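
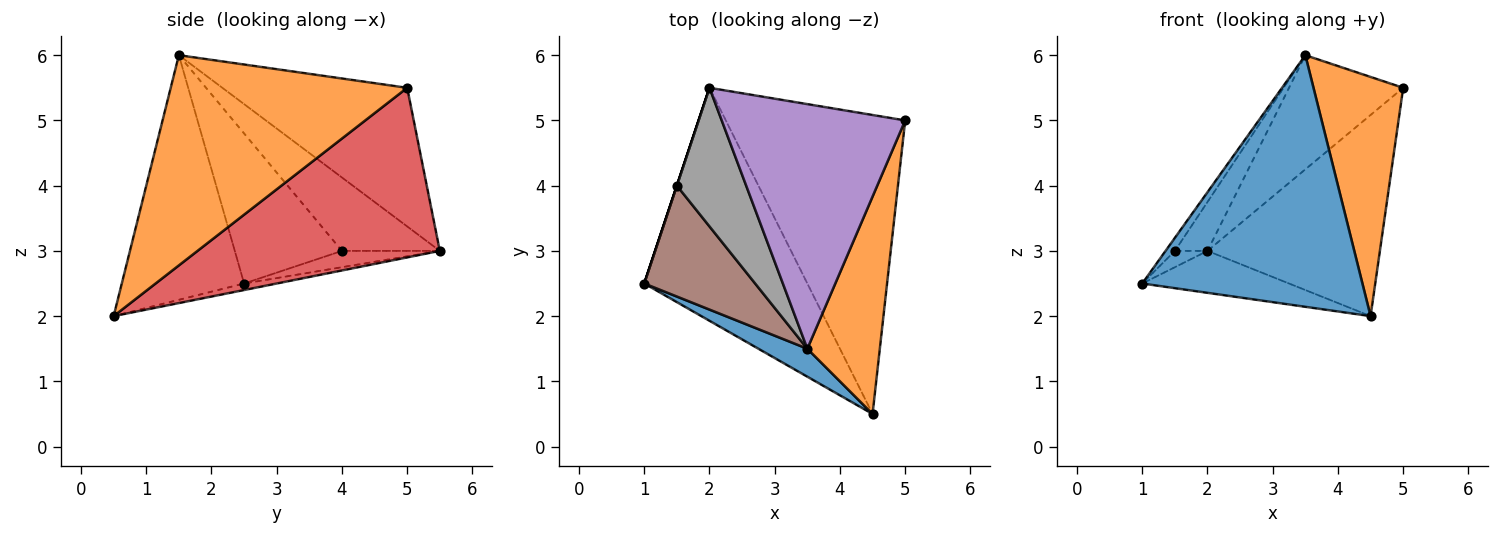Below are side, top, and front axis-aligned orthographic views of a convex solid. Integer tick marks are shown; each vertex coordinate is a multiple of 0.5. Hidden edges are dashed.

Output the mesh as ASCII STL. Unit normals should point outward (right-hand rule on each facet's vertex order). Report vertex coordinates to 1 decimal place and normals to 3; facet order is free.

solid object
 facet normal -0.483 -0.870 0.097
  outer loop
   vertex 3.5 1.5 6.0
   vertex 1.0 2.5 2.5
   vertex 4.5 0.5 2.0
  endloop
 endfacet
 facet normal 0.890 -0.338 0.307
  outer loop
   vertex 3.5 1.5 6.0
   vertex 4.5 0.5 2.0
   vertex 5.0 5.0 5.5
  endloop
 endfacet
 facet normal -0.039 0.177 -0.983
  outer loop
   vertex 2.0 5.5 3.0
   vertex 4.5 0.5 2.0
   vertex 1.0 2.5 2.5
  endloop
 endfacet
 facet normal 0.617 0.439 -0.653
  outer loop
   vertex 2.0 5.5 3.0
   vertex 5.0 5.0 5.5
   vertex 4.5 0.5 2.0
  endloop
 endfacet
 facet normal -0.565 0.349 0.748
  outer loop
   vertex 2.0 5.5 3.0
   vertex 3.5 1.5 6.0
   vertex 5.0 5.0 5.5
  endloop
 endfacet
 facet normal -0.802 0.070 0.593
  outer loop
   vertex 1.5 4.0 3.0
   vertex 1.0 2.5 2.5
   vertex 3.5 1.5 6.0
  endloop
 endfacet
 facet normal -0.949 0.316 0.000
  outer loop
   vertex 1.5 4.0 3.0
   vertex 2.0 5.5 3.0
   vertex 1.0 2.5 2.5
  endloop
 endfacet
 facet normal -0.707 0.236 0.667
  outer loop
   vertex 1.5 4.0 3.0
   vertex 3.5 1.5 6.0
   vertex 2.0 5.5 3.0
  endloop
 endfacet
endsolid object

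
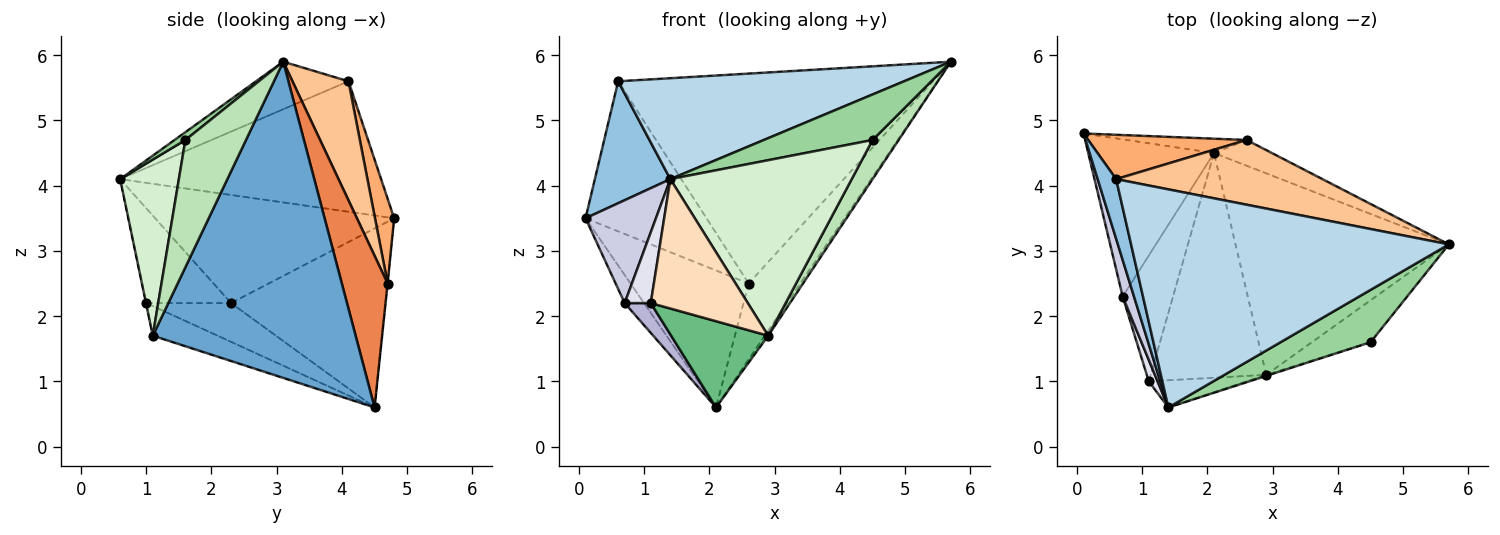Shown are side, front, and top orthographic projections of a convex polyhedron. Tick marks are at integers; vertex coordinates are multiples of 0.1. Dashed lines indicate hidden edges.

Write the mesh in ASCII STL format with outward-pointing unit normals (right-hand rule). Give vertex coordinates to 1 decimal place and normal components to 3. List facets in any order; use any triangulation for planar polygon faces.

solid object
 facet normal 0.829 0.014 -0.559
  outer loop
   vertex 2.9 1.1 1.7
   vertex 2.1 4.5 0.6
   vertex 5.7 3.1 5.9
  endloop
 endfacet
 facet normal -0.952 -0.275 0.135
  outer loop
   vertex 0.6 4.1 5.6
   vertex 0.1 4.8 3.5
   vertex 1.4 0.6 4.1
  endloop
 endfacet
 facet normal -0.134 -0.416 0.899
  outer loop
   vertex 0.6 4.1 5.6
   vertex 1.4 0.6 4.1
   vertex 5.7 3.1 5.9
  endloop
 endfacet
 facet normal -0.002 0.995 -0.104
  outer loop
   vertex 2.6 4.7 2.5
   vertex 2.1 4.5 0.6
   vertex 0.1 4.8 3.5
  endloop
 endfacet
 facet normal 0.644 0.725 -0.246
  outer loop
   vertex 2.6 4.7 2.5
   vertex 5.7 3.1 5.9
   vertex 2.1 4.5 0.6
  endloop
 endfacet
 facet normal 0.150 0.948 0.280
  outer loop
   vertex 2.6 4.7 2.5
   vertex 0.1 4.8 3.5
   vertex 0.6 4.1 5.6
  endloop
 endfacet
 facet normal 0.168 0.942 0.290
  outer loop
   vertex 2.6 4.7 2.5
   vertex 0.6 4.1 5.6
   vertex 5.7 3.1 5.9
  endloop
 endfacet
 facet normal -0.003 -0.979 -0.206
  outer loop
   vertex 1.1 1.0 2.2
   vertex 2.9 1.1 1.7
   vertex 1.4 0.6 4.1
  endloop
 endfacet
 facet normal -0.233 -0.349 -0.908
  outer loop
   vertex 1.1 1.0 2.2
   vertex 2.1 4.5 0.6
   vertex 2.9 1.1 1.7
  endloop
 endfacet
 facet normal 0.065 -0.655 0.753
  outer loop
   vertex 4.5 1.6 4.7
   vertex 5.7 3.1 5.9
   vertex 1.4 0.6 4.1
  endloop
 endfacet
 facet normal 0.846 -0.364 -0.390
  outer loop
   vertex 4.5 1.6 4.7
   vertex 2.9 1.1 1.7
   vertex 5.7 3.1 5.9
  endloop
 endfacet
 facet normal 0.308 -0.951 -0.006
  outer loop
   vertex 4.5 1.6 4.7
   vertex 1.4 0.6 4.1
   vertex 2.9 1.1 1.7
  endloop
 endfacet
 facet normal -0.814 0.102 -0.572
  outer loop
   vertex 0.7 2.3 2.2
   vertex 0.1 4.8 3.5
   vertex 2.1 4.5 0.6
  endloop
 endfacet
 facet normal -0.600 -0.185 -0.779
  outer loop
   vertex 0.7 2.3 2.2
   vertex 2.1 4.5 0.6
   vertex 1.1 1.0 2.2
  endloop
 endfacet
 facet normal -0.954 -0.281 0.100
  outer loop
   vertex 0.7 2.3 2.2
   vertex 1.4 0.6 4.1
   vertex 0.1 4.8 3.5
  endloop
 endfacet
 facet normal -0.952 -0.293 0.089
  outer loop
   vertex 0.7 2.3 2.2
   vertex 1.1 1.0 2.2
   vertex 1.4 0.6 4.1
  endloop
 endfacet
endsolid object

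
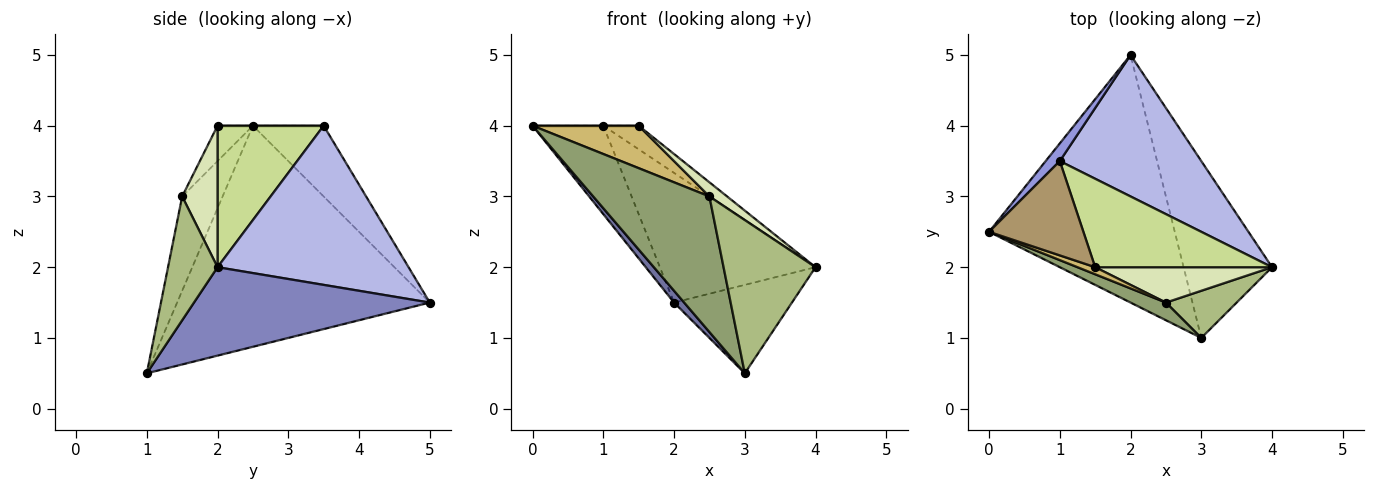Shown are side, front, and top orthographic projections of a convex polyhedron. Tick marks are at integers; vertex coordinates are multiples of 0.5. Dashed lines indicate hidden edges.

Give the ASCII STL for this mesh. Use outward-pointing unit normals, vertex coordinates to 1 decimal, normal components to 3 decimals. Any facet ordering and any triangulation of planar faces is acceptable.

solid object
 facet normal -0.765 -0.031 -0.643
  outer loop
   vertex 3.0 1.0 0.5
   vertex 0.0 2.5 4.0
   vertex 2.0 5.0 1.5
  endloop
 endfacet
 facet normal 0.667 0.333 -0.667
  outer loop
   vertex 3.0 1.0 0.5
   vertex 2.0 5.0 1.5
   vertex 4.0 2.0 2.0
  endloop
 endfacet
 facet normal -0.700 0.700 0.140
  outer loop
   vertex 1.0 3.5 4.0
   vertex 2.0 5.0 1.5
   vertex 0.0 2.5 4.0
  endloop
 endfacet
 facet normal 0.638 0.520 0.567
  outer loop
   vertex 1.0 3.5 4.0
   vertex 4.0 2.0 2.0
   vertex 2.0 5.0 1.5
  endloop
 endfacet
 facet normal -0.326 -0.937 0.122
  outer loop
   vertex 2.5 1.5 3.0
   vertex 0.0 2.5 4.0
   vertex 3.0 1.0 0.5
  endloop
 endfacet
 facet normal 0.458 -0.850 0.261
  outer loop
   vertex 2.5 1.5 3.0
   vertex 3.0 1.0 0.5
   vertex 4.0 2.0 2.0
  endloop
 endfacet
 facet normal 0.612 0.204 0.764
  outer loop
   vertex 1.5 2.0 4.0
   vertex 4.0 2.0 2.0
   vertex 1.0 3.5 4.0
  endloop
 endfacet
 facet normal 0.596 -0.298 0.745
  outer loop
   vertex 1.5 2.0 4.0
   vertex 2.5 1.5 3.0
   vertex 4.0 2.0 2.0
  endloop
 endfacet
 facet normal 0.000 0.000 1.000
  outer loop
   vertex 1.5 2.0 4.0
   vertex 1.0 3.5 4.0
   vertex 0.0 2.5 4.0
  endloop
 endfacet
 facet normal -0.312 -0.937 0.156
  outer loop
   vertex 1.5 2.0 4.0
   vertex 0.0 2.5 4.0
   vertex 2.5 1.5 3.0
  endloop
 endfacet
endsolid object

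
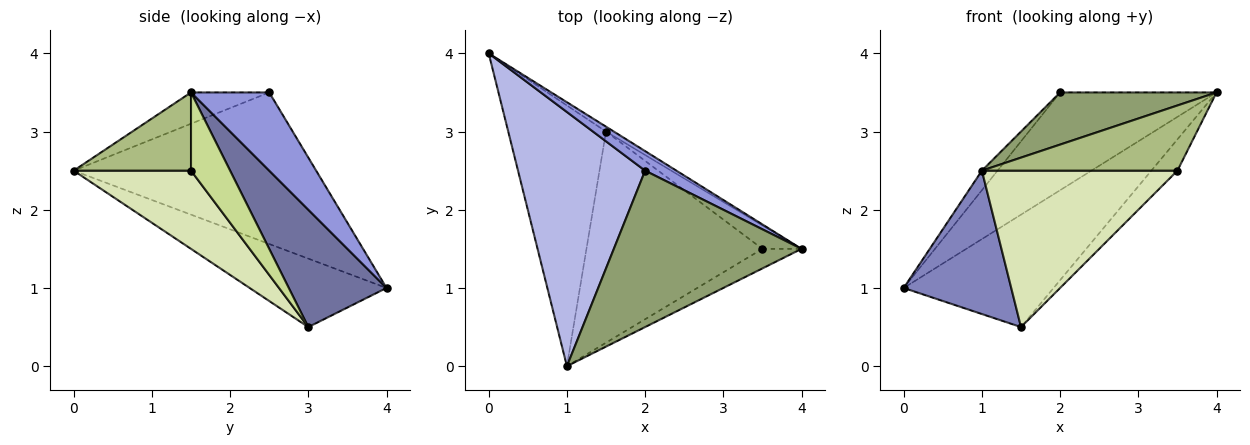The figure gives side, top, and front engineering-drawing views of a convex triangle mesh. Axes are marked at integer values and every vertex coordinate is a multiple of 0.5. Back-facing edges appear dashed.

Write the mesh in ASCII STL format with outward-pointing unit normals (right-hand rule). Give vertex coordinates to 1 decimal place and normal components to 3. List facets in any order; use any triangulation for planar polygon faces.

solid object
 facet normal 0.546 0.837 -0.036
  outer loop
   vertex 1.5 3.0 0.5
   vertex 0.0 4.0 1.0
   vertex 4.0 1.5 3.5
  endloop
 endfacet
 facet normal -0.523 -0.411 -0.747
  outer loop
   vertex 1.5 3.0 0.5
   vertex 1.0 0.0 2.5
   vertex 0.0 4.0 1.0
  endloop
 endfacet
 facet normal 0.440 0.880 0.176
  outer loop
   vertex 2.0 2.5 3.5
   vertex 4.0 1.5 3.5
   vertex 0.0 4.0 1.0
  endloop
 endfacet
 facet normal -0.765 0.049 0.642
  outer loop
   vertex 2.0 2.5 3.5
   vertex 0.0 4.0 1.0
   vertex 1.0 0.0 2.5
  endloop
 endfacet
 facet normal -0.156 -0.312 0.937
  outer loop
   vertex 2.0 2.5 3.5
   vertex 1.0 0.0 2.5
   vertex 4.0 1.5 3.5
  endloop
 endfacet
 facet normal 0.498 -0.830 -0.249
  outer loop
   vertex 3.5 1.5 2.5
   vertex 4.0 1.5 3.5
   vertex 1.0 0.0 2.5
  endloop
 endfacet
 facet normal 0.768 0.512 -0.384
  outer loop
   vertex 3.5 1.5 2.5
   vertex 1.5 3.0 0.5
   vertex 4.0 1.5 3.5
  endloop
 endfacet
 facet normal 0.336 -0.561 -0.757
  outer loop
   vertex 3.5 1.5 2.5
   vertex 1.0 0.0 2.5
   vertex 1.5 3.0 0.5
  endloop
 endfacet
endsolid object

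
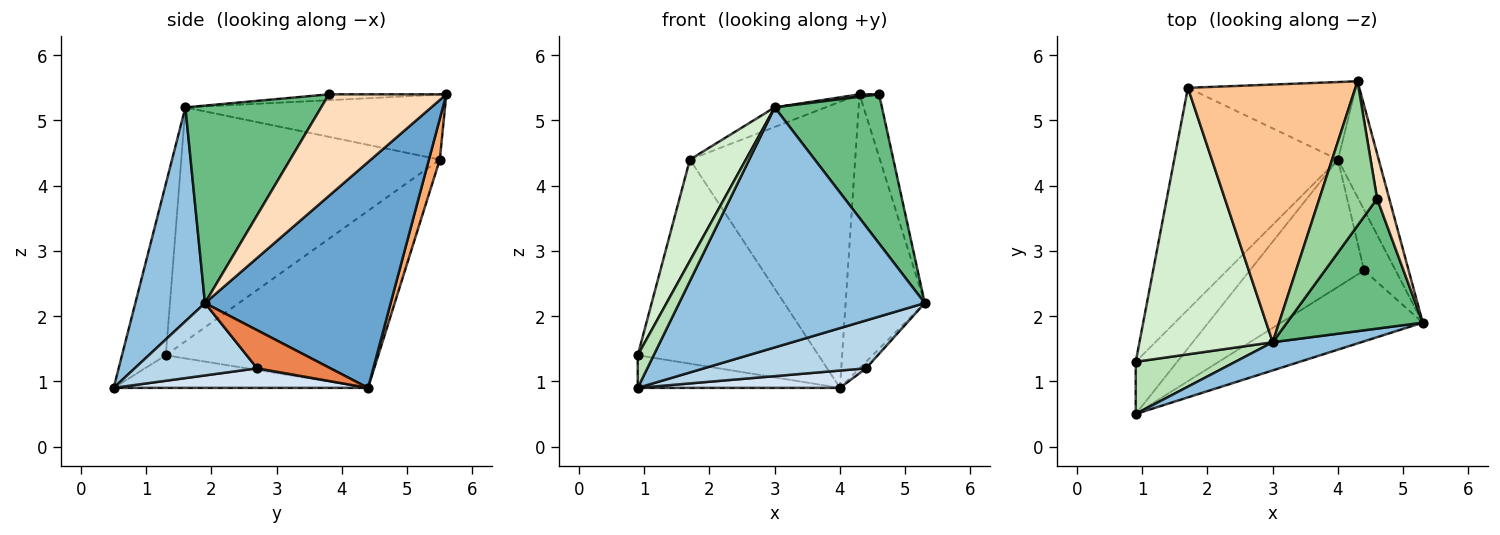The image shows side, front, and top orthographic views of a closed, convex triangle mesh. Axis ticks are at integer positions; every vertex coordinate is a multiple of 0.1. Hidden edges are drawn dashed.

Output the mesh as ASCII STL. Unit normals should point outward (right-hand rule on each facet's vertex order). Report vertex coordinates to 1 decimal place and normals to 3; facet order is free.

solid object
 facet normal 0.908 0.387 -0.164
  outer loop
   vertex 4.0 4.4 0.9
   vertex 4.3 5.6 5.4
   vertex 5.3 1.9 2.2
  endloop
 endfacet
 facet normal 0.271 -0.956 0.112
  outer loop
   vertex 3.0 1.6 5.2
   vertex 0.9 0.5 0.9
   vertex 5.3 1.9 2.2
  endloop
 endfacet
 facet normal 0.390 -0.516 -0.763
  outer loop
   vertex 4.4 2.7 1.2
   vertex 5.3 1.9 2.2
   vertex 0.9 0.5 0.9
  endloop
 endfacet
 facet normal 0.167 -0.133 -0.977
  outer loop
   vertex 4.4 2.7 1.2
   vertex 0.9 0.5 0.9
   vertex 4.0 4.4 0.9
  endloop
 endfacet
 facet normal 0.768 0.068 -0.637
  outer loop
   vertex 4.4 2.7 1.2
   vertex 4.0 4.4 0.9
   vertex 5.3 1.9 2.2
  endloop
 endfacet
 facet normal 0.063 0.963 -0.261
  outer loop
   vertex 1.7 5.5 4.4
   vertex 4.3 5.6 5.4
   vertex 4.0 4.4 0.9
  endloop
 endfacet
 facet normal -0.360 0.071 0.930
  outer loop
   vertex 1.7 5.5 4.4
   vertex 3.0 1.6 5.2
   vertex 4.3 5.6 5.4
  endloop
 endfacet
 facet normal 0.980 0.163 0.117
  outer loop
   vertex 4.6 3.8 5.4
   vertex 5.3 1.9 2.2
   vertex 4.3 5.6 5.4
  endloop
 endfacet
 facet normal 0.691 -0.545 0.475
  outer loop
   vertex 4.6 3.8 5.4
   vertex 3.0 1.6 5.2
   vertex 5.3 1.9 2.2
  endloop
 endfacet
 facet normal -0.101 -0.017 0.995
  outer loop
   vertex 4.6 3.8 5.4
   vertex 4.3 5.6 5.4
   vertex 3.0 1.6 5.2
  endloop
 endfacet
 facet normal -0.825 -0.300 0.479
  outer loop
   vertex 0.9 1.3 1.4
   vertex 0.9 0.5 0.9
   vertex 3.0 1.6 5.2
  endloop
 endfacet
 facet normal -0.854 -0.185 0.486
  outer loop
   vertex 0.9 1.3 1.4
   vertex 3.0 1.6 5.2
   vertex 1.7 5.5 4.4
  endloop
 endfacet
 facet normal -0.555 0.441 -0.706
  outer loop
   vertex 0.9 1.3 1.4
   vertex 4.0 4.4 0.9
   vertex 0.9 0.5 0.9
  endloop
 endfacet
 facet normal -0.623 0.530 -0.576
  outer loop
   vertex 0.9 1.3 1.4
   vertex 1.7 5.5 4.4
   vertex 4.0 4.4 0.9
  endloop
 endfacet
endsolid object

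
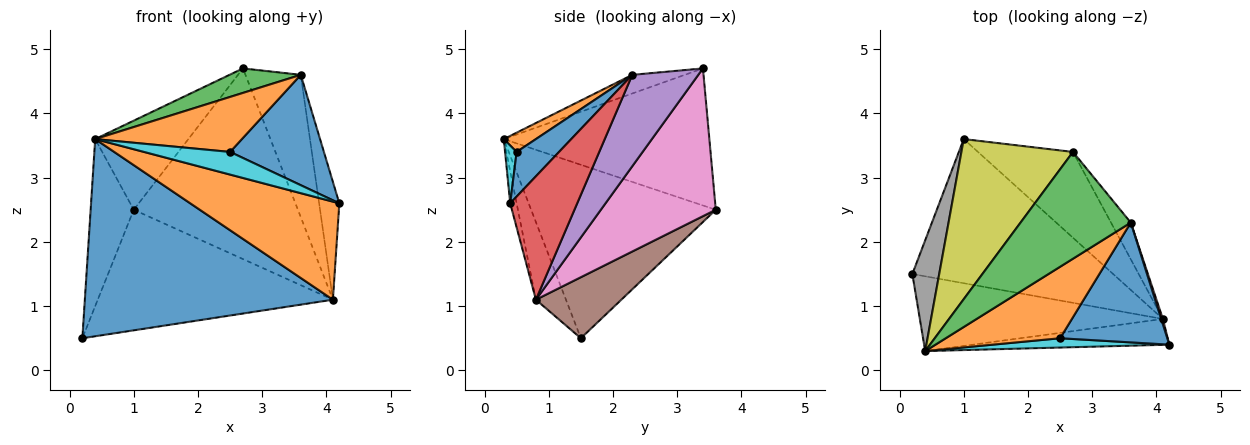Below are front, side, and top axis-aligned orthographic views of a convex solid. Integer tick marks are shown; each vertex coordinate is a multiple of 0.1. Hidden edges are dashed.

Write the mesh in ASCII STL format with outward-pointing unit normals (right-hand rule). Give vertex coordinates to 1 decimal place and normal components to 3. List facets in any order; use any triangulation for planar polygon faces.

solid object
 facet normal -0.113 -0.929 -0.352
  outer loop
   vertex 4.1 0.8 1.1
   vertex 0.4 0.3 3.6
   vertex 0.2 1.5 0.5
  endloop
 endfacet
 facet normal -0.042 -0.966 -0.255
  outer loop
   vertex 4.1 0.8 1.1
   vertex 4.2 0.4 2.6
   vertex 0.4 0.3 3.6
  endloop
 endfacet
 facet normal -0.163 -0.221 0.962
  outer loop
   vertex 3.6 2.3 4.6
   vertex 2.7 3.4 4.7
   vertex 0.4 0.3 3.6
  endloop
 endfacet
 facet normal 0.957 0.289 0.013
  outer loop
   vertex 3.6 2.3 4.6
   vertex 4.2 0.4 2.6
   vertex 4.1 0.8 1.1
  endloop
 endfacet
 facet normal 0.756 0.634 -0.164
  outer loop
   vertex 3.6 2.3 4.6
   vertex 4.1 0.8 1.1
   vertex 2.7 3.4 4.7
  endloop
 endfacet
 facet normal 0.227 0.625 -0.747
  outer loop
   vertex 1.0 3.6 2.5
   vertex 4.1 0.8 1.1
   vertex 0.2 1.5 0.5
  endloop
 endfacet
 facet normal 0.538 0.769 -0.346
  outer loop
   vertex 1.0 3.6 2.5
   vertex 2.7 3.4 4.7
   vertex 4.1 0.8 1.1
  endloop
 endfacet
 facet normal -0.963 0.225 0.149
  outer loop
   vertex 1.0 3.6 2.5
   vertex 0.2 1.5 0.5
   vertex 0.4 0.3 3.6
  endloop
 endfacet
 facet normal -0.732 0.332 0.596
  outer loop
   vertex 1.0 3.6 2.5
   vertex 0.4 0.3 3.6
   vertex 2.7 3.4 4.7
  endloop
 endfacet
 facet normal 0.123 -0.918 0.377
  outer loop
   vertex 2.5 0.5 3.4
   vertex 0.4 0.3 3.6
   vertex 4.2 0.4 2.6
  endloop
 endfacet
 facet normal 0.293 -0.648 0.703
  outer loop
   vertex 2.5 0.5 3.4
   vertex 4.2 0.4 2.6
   vertex 3.6 2.3 4.6
  endloop
 endfacet
 facet normal 0.132 -0.605 0.785
  outer loop
   vertex 2.5 0.5 3.4
   vertex 3.6 2.3 4.6
   vertex 0.4 0.3 3.6
  endloop
 endfacet
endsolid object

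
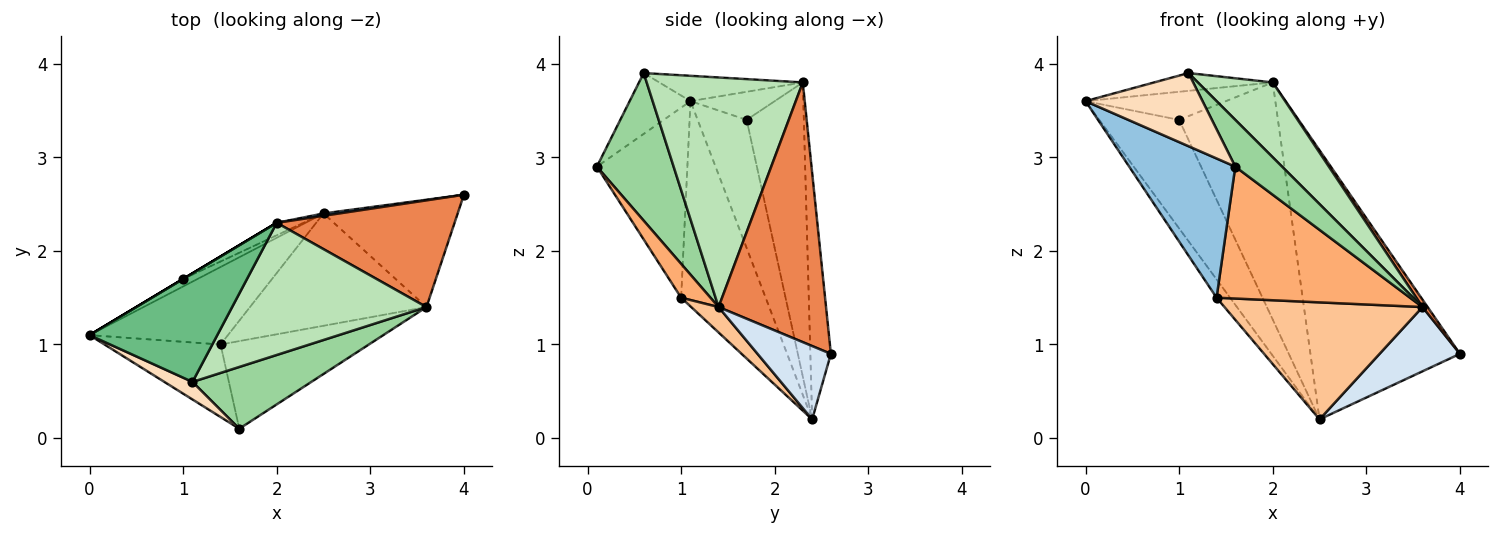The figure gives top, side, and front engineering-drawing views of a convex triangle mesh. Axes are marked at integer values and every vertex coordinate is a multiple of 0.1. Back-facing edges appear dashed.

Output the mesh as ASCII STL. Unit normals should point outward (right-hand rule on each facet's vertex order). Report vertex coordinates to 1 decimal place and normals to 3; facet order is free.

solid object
 facet normal -0.136 0.991 0.009
  outer loop
   vertex 2.0 2.3 3.8
   vertex 4.0 2.6 0.9
   vertex 2.5 2.4 0.2
  endloop
 endfacet
 facet normal -0.603 -0.707 -0.369
  outer loop
   vertex 1.4 1.0 1.5
   vertex 1.6 0.1 2.9
   vertex 0.0 1.1 3.6
  endloop
 endfacet
 facet normal -0.822 0.131 -0.554
  outer loop
   vertex 1.4 1.0 1.5
   vertex 0.0 1.1 3.6
   vertex 2.5 2.4 0.2
  endloop
 endfacet
 facet normal 0.425 -0.465 -0.777
  outer loop
   vertex 3.6 1.4 1.4
   vertex 2.5 2.4 0.2
   vertex 4.0 2.6 0.9
  endloop
 endfacet
 facet normal 0.824 -0.040 0.565
  outer loop
   vertex 3.6 1.4 1.4
   vertex 4.0 2.6 0.9
   vertex 2.0 2.3 3.8
  endloop
 endfacet
 facet normal 0.125 -0.826 -0.549
  outer loop
   vertex 3.6 1.4 1.4
   vertex 1.6 0.1 2.9
   vertex 1.4 1.0 1.5
  endloop
 endfacet
 facet normal 0.099 -0.718 -0.689
  outer loop
   vertex 3.6 1.4 1.4
   vertex 1.4 1.0 1.5
   vertex 2.5 2.4 0.2
  endloop
 endfacet
 facet normal -0.451 -0.868 0.208
  outer loop
   vertex 1.1 0.6 3.9
   vertex 0.0 1.1 3.6
   vertex 1.6 0.1 2.9
  endloop
 endfacet
 facet normal -0.192 0.159 0.968
  outer loop
   vertex 1.1 0.6 3.9
   vertex 2.0 2.3 3.8
   vertex 0.0 1.1 3.6
  endloop
 endfacet
 facet normal 0.704 -0.429 0.566
  outer loop
   vertex 1.1 0.6 3.9
   vertex 1.6 0.1 2.9
   vertex 3.6 1.4 1.4
  endloop
 endfacet
 facet normal 0.717 -0.344 0.607
  outer loop
   vertex 1.1 0.6 3.9
   vertex 3.6 1.4 1.4
   vertex 2.0 2.3 3.8
  endloop
 endfacet
 facet normal -0.522 0.851 -0.059
  outer loop
   vertex 1.0 1.7 3.4
   vertex 2.5 2.4 0.2
   vertex 0.0 1.1 3.6
  endloop
 endfacet
 facet normal -0.514 0.857 0.000
  outer loop
   vertex 1.0 1.7 3.4
   vertex 0.0 1.1 3.6
   vertex 2.0 2.3 3.8
  endloop
 endfacet
 facet normal -0.501 0.865 -0.046
  outer loop
   vertex 1.0 1.7 3.4
   vertex 2.0 2.3 3.8
   vertex 2.5 2.4 0.2
  endloop
 endfacet
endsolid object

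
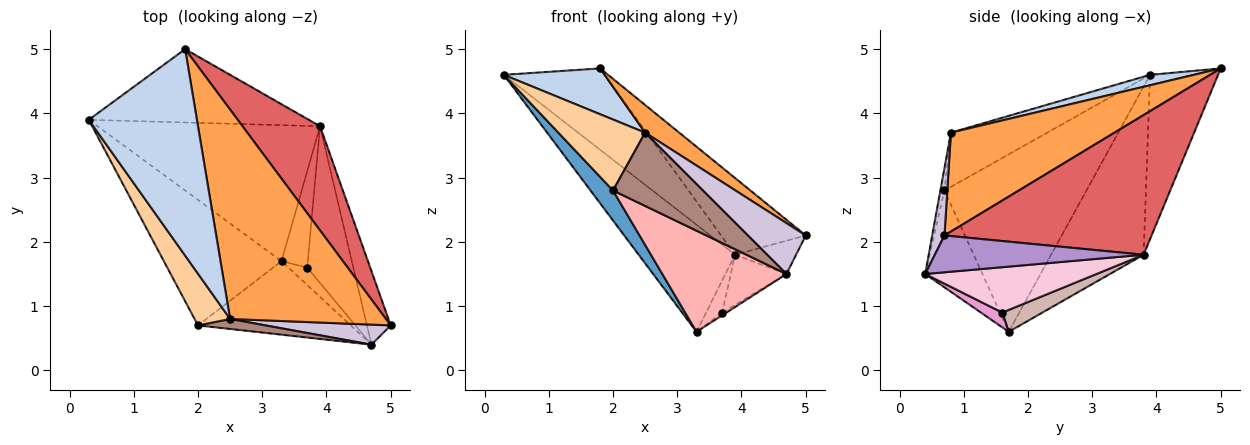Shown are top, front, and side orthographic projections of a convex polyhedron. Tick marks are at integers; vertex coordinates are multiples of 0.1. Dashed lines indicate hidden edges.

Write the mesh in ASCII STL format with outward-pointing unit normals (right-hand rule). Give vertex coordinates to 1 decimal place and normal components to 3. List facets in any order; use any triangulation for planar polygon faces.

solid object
 facet normal -0.826 -0.131 -0.548
  outer loop
   vertex 2.0 0.7 2.8
   vertex 0.3 3.9 4.6
   vertex 3.3 1.7 0.6
  endloop
 endfacet
 facet normal 0.093 -0.216 0.972
  outer loop
   vertex 2.5 0.8 3.7
   vertex 1.8 5.0 4.7
   vertex 0.3 3.9 4.6
  endloop
 endfacet
 facet normal 0.533 -0.111 0.839
  outer loop
   vertex 2.5 0.8 3.7
   vertex 5.0 0.7 2.1
   vertex 1.8 5.0 4.7
  endloop
 endfacet
 facet normal -0.668 -0.601 0.438
  outer loop
   vertex 2.5 0.8 3.7
   vertex 0.3 3.9 4.6
   vertex 2.0 0.7 2.8
  endloop
 endfacet
 facet normal -0.447 0.664 -0.599
  outer loop
   vertex 3.9 3.8 1.8
   vertex 0.3 3.9 4.6
   vertex 1.8 5.0 4.7
  endloop
 endfacet
 facet normal -0.511 0.532 -0.676
  outer loop
   vertex 3.9 3.8 1.8
   vertex 3.3 1.7 0.6
   vertex 0.3 3.9 4.6
  endloop
 endfacet
 facet normal 0.823 0.336 0.457
  outer loop
   vertex 3.9 3.8 1.8
   vertex 1.8 5.0 4.7
   vertex 5.0 0.7 2.1
  endloop
 endfacet
 facet normal -0.349 -0.758 -0.551
  outer loop
   vertex 4.7 0.4 1.5
   vertex 2.0 0.7 2.8
   vertex 3.3 1.7 0.6
  endloop
 endfacet
 facet normal 0.816 0.238 -0.527
  outer loop
   vertex 4.7 0.4 1.5
   vertex 3.9 3.8 1.8
   vertex 5.0 0.7 2.1
  endloop
 endfacet
 facet normal 0.194 -0.913 0.360
  outer loop
   vertex 4.7 0.4 1.5
   vertex 5.0 0.7 2.1
   vertex 2.5 0.8 3.7
  endloop
 endfacet
 facet normal -0.045 -0.990 0.135
  outer loop
   vertex 4.7 0.4 1.5
   vertex 2.5 0.8 3.7
   vertex 2.0 0.7 2.8
  endloop
 endfacet
 facet normal 0.620 0.248 -0.744
  outer loop
   vertex 3.7 1.6 0.9
   vertex 3.3 1.7 0.6
   vertex 3.9 3.8 1.8
  endloop
 endfacet
 facet normal 0.615 0.123 -0.779
  outer loop
   vertex 3.7 1.6 0.9
   vertex 4.7 0.4 1.5
   vertex 3.3 1.7 0.6
  endloop
 endfacet
 facet normal 0.684 0.222 -0.695
  outer loop
   vertex 3.7 1.6 0.9
   vertex 3.9 3.8 1.8
   vertex 4.7 0.4 1.5
  endloop
 endfacet
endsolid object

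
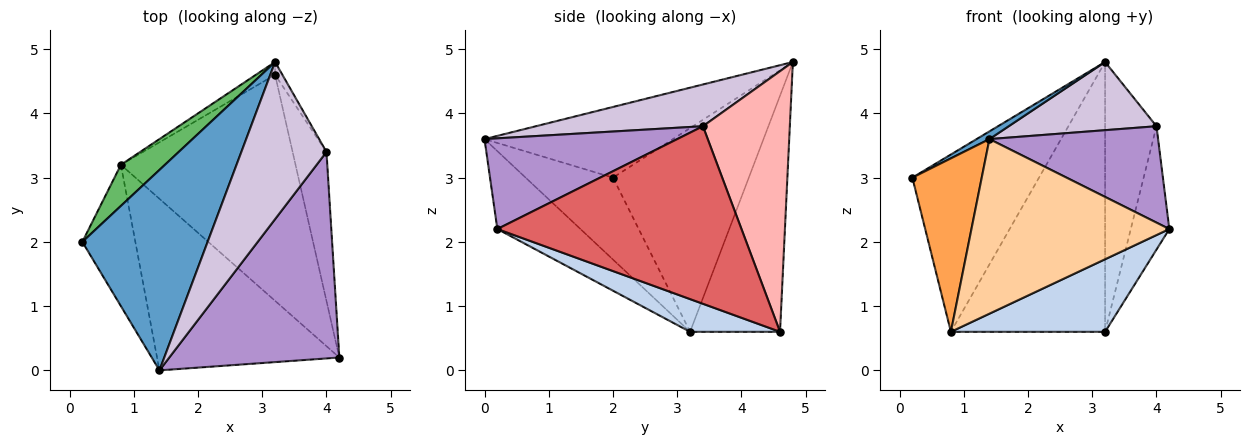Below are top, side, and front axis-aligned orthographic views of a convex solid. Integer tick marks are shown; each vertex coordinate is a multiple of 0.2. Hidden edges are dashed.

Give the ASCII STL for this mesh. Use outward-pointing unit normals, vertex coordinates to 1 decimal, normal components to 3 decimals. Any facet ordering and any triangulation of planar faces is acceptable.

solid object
 facet normal -0.491 -0.033 0.870
  outer loop
   vertex 1.4 0.0 3.6
   vertex 3.2 4.8 4.8
   vertex 0.2 2.0 3.0
  endloop
 endfacet
 facet normal 0.176 -0.301 -0.937
  outer loop
   vertex 0.8 3.2 0.6
   vertex 3.2 4.6 0.6
   vertex 4.2 0.2 2.2
  endloop
 endfacet
 facet normal -0.699 -0.555 -0.452
  outer loop
   vertex 0.8 3.2 0.6
   vertex 1.4 0.0 3.6
   vertex 0.2 2.0 3.0
  endloop
 endfacet
 facet normal -0.287 -0.683 -0.671
  outer loop
   vertex 0.8 3.2 0.6
   vertex 4.2 0.2 2.2
   vertex 1.4 0.0 3.6
  endloop
 endfacet
 facet normal -0.722 0.674 0.156
  outer loop
   vertex 0.8 3.2 0.6
   vertex 0.2 2.0 3.0
   vertex 3.2 4.8 4.8
  endloop
 endfacet
 facet normal -0.503 0.863 -0.041
  outer loop
   vertex 0.8 3.2 0.6
   vertex 3.2 4.8 4.8
   vertex 3.2 4.6 0.6
  endloop
 endfacet
 facet normal 0.971 0.153 -0.185
  outer loop
   vertex 4.0 3.4 3.8
   vertex 4.2 0.2 2.2
   vertex 3.2 4.6 0.6
  endloop
 endfacet
 facet normal 0.860 0.509 -0.024
  outer loop
   vertex 4.0 3.4 3.8
   vertex 3.2 4.6 0.6
   vertex 3.2 4.8 4.8
  endloop
 endfacet
 facet normal 0.435 -0.381 0.816
  outer loop
   vertex 4.0 3.4 3.8
   vertex 1.4 0.0 3.6
   vertex 4.2 0.2 2.2
  endloop
 endfacet
 facet normal 0.410 -0.363 0.837
  outer loop
   vertex 4.0 3.4 3.8
   vertex 3.2 4.8 4.8
   vertex 1.4 0.0 3.6
  endloop
 endfacet
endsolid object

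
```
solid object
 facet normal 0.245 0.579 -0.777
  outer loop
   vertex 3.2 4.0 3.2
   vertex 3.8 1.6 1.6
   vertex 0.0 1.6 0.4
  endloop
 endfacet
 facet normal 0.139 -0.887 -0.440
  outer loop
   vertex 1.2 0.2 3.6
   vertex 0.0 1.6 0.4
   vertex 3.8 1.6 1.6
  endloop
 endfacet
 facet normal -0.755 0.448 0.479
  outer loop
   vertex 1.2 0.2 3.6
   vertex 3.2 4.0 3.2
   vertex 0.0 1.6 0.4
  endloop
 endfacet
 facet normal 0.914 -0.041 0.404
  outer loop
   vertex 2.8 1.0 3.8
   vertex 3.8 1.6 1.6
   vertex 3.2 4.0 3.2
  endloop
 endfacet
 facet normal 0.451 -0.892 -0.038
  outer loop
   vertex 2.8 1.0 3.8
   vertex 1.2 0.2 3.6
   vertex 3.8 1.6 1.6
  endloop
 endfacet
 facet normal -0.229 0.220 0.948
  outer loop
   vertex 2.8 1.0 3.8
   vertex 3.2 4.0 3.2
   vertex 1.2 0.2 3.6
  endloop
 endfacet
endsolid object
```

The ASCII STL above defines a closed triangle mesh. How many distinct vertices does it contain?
5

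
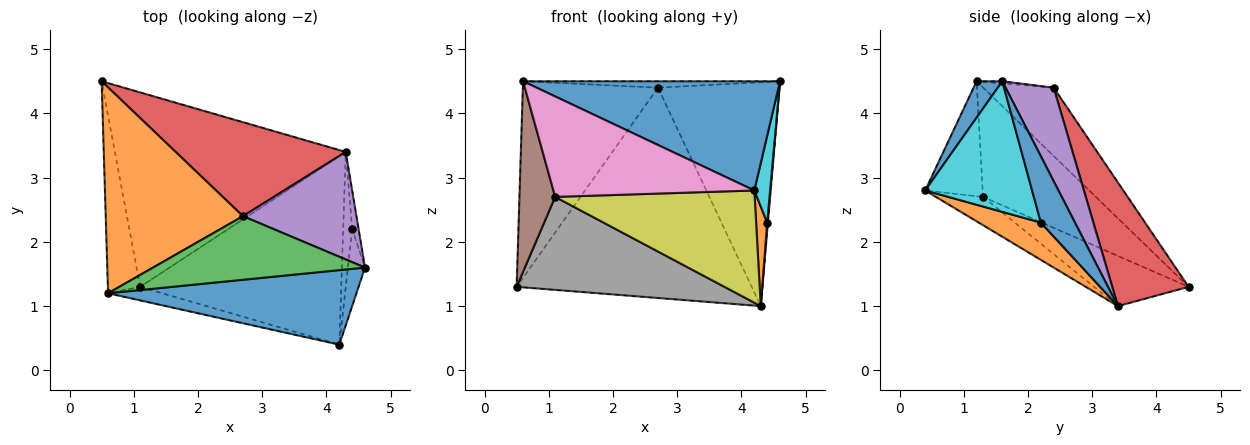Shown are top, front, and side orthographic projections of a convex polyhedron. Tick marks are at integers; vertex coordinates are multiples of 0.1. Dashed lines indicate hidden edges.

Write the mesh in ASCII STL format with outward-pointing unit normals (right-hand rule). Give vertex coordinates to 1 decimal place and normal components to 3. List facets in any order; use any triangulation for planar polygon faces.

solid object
 facet normal 0.082 -0.823 0.562
  outer loop
   vertex 4.2 0.4 2.8
   vertex 4.6 1.6 4.5
   vertex 0.6 1.2 4.5
  endloop
 endfacet
 facet normal -0.339 0.650 0.681
  outer loop
   vertex 2.7 2.4 4.4
   vertex 0.5 4.5 1.3
   vertex 0.6 1.2 4.5
  endloop
 endfacet
 facet normal -0.010 0.100 0.995
  outer loop
   vertex 2.7 2.4 4.4
   vertex 0.6 1.2 4.5
   vertex 4.6 1.6 4.5
  endloop
 endfacet
 facet normal 0.284 0.875 0.391
  outer loop
   vertex 2.7 2.4 4.4
   vertex 4.3 3.4 1.0
   vertex 0.5 4.5 1.3
  endloop
 endfacet
 facet normal 0.336 0.849 0.408
  outer loop
   vertex 2.7 2.4 4.4
   vertex 4.6 1.6 4.5
   vertex 4.3 3.4 1.0
  endloop
 endfacet
 facet normal -0.918 -0.291 -0.271
  outer loop
   vertex 1.1 1.3 2.7
   vertex 0.6 1.2 4.5
   vertex 0.5 4.5 1.3
  endloop
 endfacet
 facet normal -0.273 -0.953 -0.129
  outer loop
   vertex 1.1 1.3 2.7
   vertex 4.2 0.4 2.8
   vertex 0.6 1.2 4.5
  endloop
 endfacet
 facet normal -0.192 -0.423 -0.885
  outer loop
   vertex 1.1 1.3 2.7
   vertex 0.5 4.5 1.3
   vertex 4.3 3.4 1.0
  endloop
 endfacet
 facet normal -0.120 -0.508 -0.853
  outer loop
   vertex 1.1 1.3 2.7
   vertex 4.3 3.4 1.0
   vertex 4.2 0.4 2.8
  endloop
 endfacet
 facet normal 0.981 -0.145 -0.129
  outer loop
   vertex 4.4 2.2 2.3
   vertex 4.6 1.6 4.5
   vertex 4.2 0.4 2.8
  endloop
 endfacet
 facet normal 0.995 -0.021 -0.096
  outer loop
   vertex 4.4 2.2 2.3
   vertex 4.3 3.4 1.0
   vertex 4.6 1.6 4.5
  endloop
 endfacet
 facet normal 0.958 -0.171 -0.231
  outer loop
   vertex 4.4 2.2 2.3
   vertex 4.2 0.4 2.8
   vertex 4.3 3.4 1.0
  endloop
 endfacet
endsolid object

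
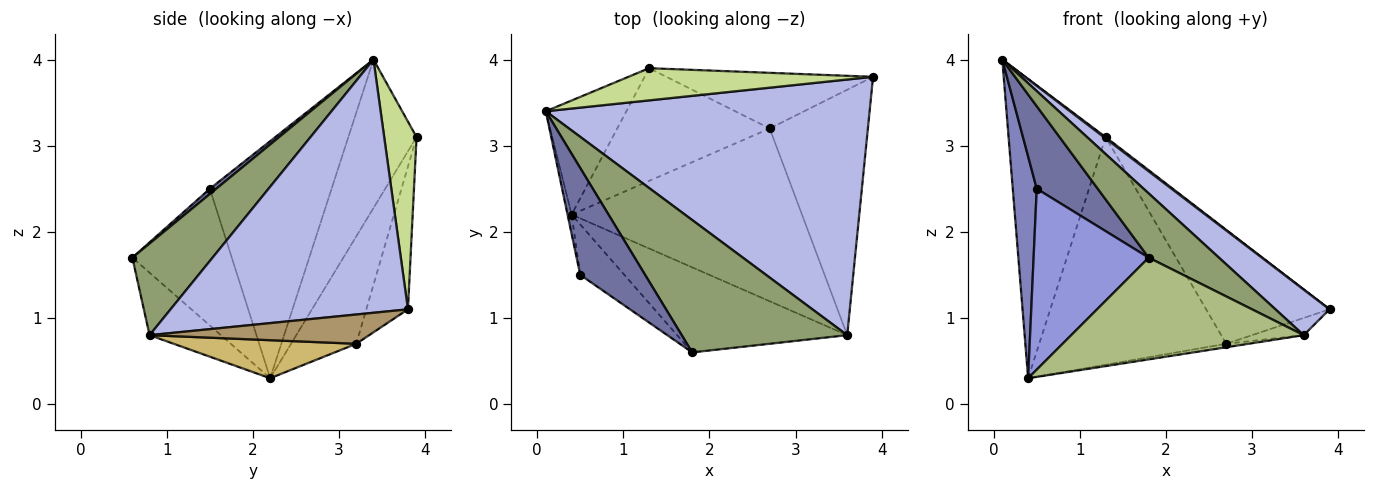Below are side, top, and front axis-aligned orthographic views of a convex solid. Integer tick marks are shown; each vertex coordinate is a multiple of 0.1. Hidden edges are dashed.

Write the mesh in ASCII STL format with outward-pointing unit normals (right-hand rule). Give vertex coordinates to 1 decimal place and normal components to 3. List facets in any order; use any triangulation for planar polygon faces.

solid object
 facet normal 0.064 -0.610 0.790
  outer loop
   vertex 0.5 1.5 2.5
   vertex 1.8 0.6 1.7
   vertex 0.1 3.4 4.0
  endloop
 endfacet
 facet normal -0.981 -0.193 -0.017
  outer loop
   vertex 0.5 1.5 2.5
   vertex 0.1 3.4 4.0
   vertex 0.4 2.2 0.3
  endloop
 endfacet
 facet normal -0.640 -0.740 -0.207
  outer loop
   vertex 0.5 1.5 2.5
   vertex 0.4 2.2 0.3
   vertex 1.8 0.6 1.7
  endloop
 endfacet
 facet normal 0.610 -0.139 0.780
  outer loop
   vertex 3.6 0.8 0.8
   vertex 3.9 3.8 1.1
   vertex 0.1 3.4 4.0
  endloop
 endfacet
 facet normal 0.446 -0.391 0.805
  outer loop
   vertex 3.6 0.8 0.8
   vertex 0.1 3.4 4.0
   vertex 1.8 0.6 1.7
  endloop
 endfacet
 facet normal -0.229 -0.747 -0.624
  outer loop
   vertex 3.6 0.8 0.8
   vertex 1.8 0.6 1.7
   vertex 0.4 2.2 0.3
  endloop
 endfacet
 facet normal 0.609 -0.033 0.793
  outer loop
   vertex 1.3 3.9 3.1
   vertex 0.1 3.4 4.0
   vertex 3.9 3.8 1.1
  endloop
 endfacet
 facet normal -0.549 0.781 -0.298
  outer loop
   vertex 1.3 3.9 3.1
   vertex 0.4 2.2 0.3
   vertex 0.1 3.4 4.0
  endloop
 endfacet
 facet normal 0.285 0.067 -0.956
  outer loop
   vertex 2.7 3.2 0.7
   vertex 3.9 3.8 1.1
   vertex 3.6 0.8 0.8
  endloop
 endfacet
 facet normal 0.163 0.020 -0.986
  outer loop
   vertex 2.7 3.2 0.7
   vertex 3.6 0.8 0.8
   vertex 0.4 2.2 0.3
  endloop
 endfacet
 facet normal -0.290 0.860 -0.420
  outer loop
   vertex 2.7 3.2 0.7
   vertex 1.3 3.9 3.1
   vertex 3.9 3.8 1.1
  endloop
 endfacet
 facet normal -0.298 0.855 -0.423
  outer loop
   vertex 2.7 3.2 0.7
   vertex 0.4 2.2 0.3
   vertex 1.3 3.9 3.1
  endloop
 endfacet
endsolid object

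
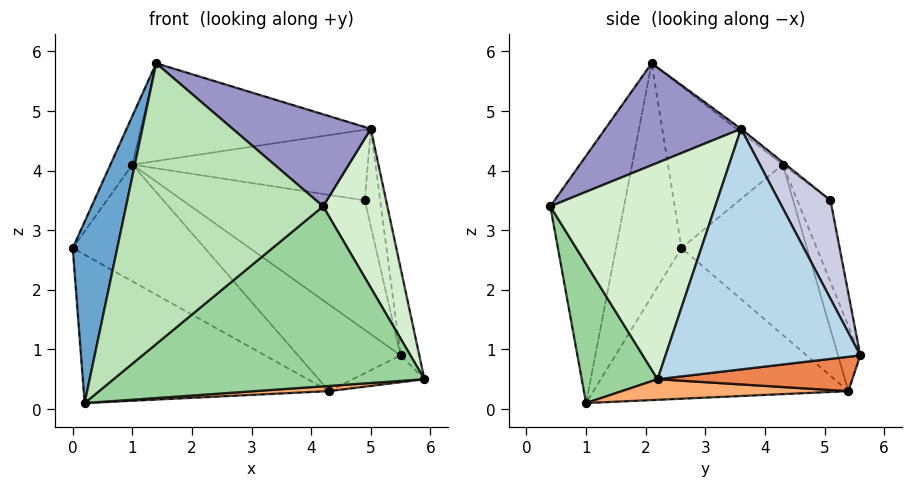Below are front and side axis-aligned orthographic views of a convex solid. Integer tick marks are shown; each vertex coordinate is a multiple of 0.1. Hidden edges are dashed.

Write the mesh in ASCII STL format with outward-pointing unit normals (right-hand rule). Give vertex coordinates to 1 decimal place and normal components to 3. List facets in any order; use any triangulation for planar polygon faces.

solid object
 facet normal -0.796 -0.541 0.272
  outer loop
   vertex 0.2 1.0 0.1
   vertex 1.4 2.1 5.8
   vertex 0.0 2.6 2.7
  endloop
 endfacet
 facet normal -0.888 0.169 0.428
  outer loop
   vertex 1.0 4.3 4.1
   vertex 0.0 2.6 2.7
   vertex 1.4 2.1 5.8
  endloop
 endfacet
 facet normal 0.979 0.094 0.178
  outer loop
   vertex 5.0 3.6 4.7
   vertex 5.9 2.2 0.5
   vertex 5.5 5.6 0.9
  endloop
 endfacet
 facet normal -0.012 0.610 0.792
  outer loop
   vertex 5.0 3.6 4.7
   vertex 1.0 4.3 4.1
   vertex 1.4 2.1 5.8
  endloop
 endfacet
 facet normal 0.421 0.155 -0.894
  outer loop
   vertex 4.3 5.4 0.3
   vertex 5.5 5.6 0.9
   vertex 5.9 2.2 0.5
  endloop
 endfacet
 facet normal 0.075 -0.025 -0.997
  outer loop
   vertex 4.3 5.4 0.3
   vertex 5.9 2.2 0.5
   vertex 0.2 1.0 0.1
  endloop
 endfacet
 facet normal -0.649 0.625 -0.434
  outer loop
   vertex 4.3 5.4 0.3
   vertex 0.2 1.0 0.1
   vertex 0.0 2.6 2.7
  endloop
 endfacet
 facet normal -0.642 0.676 -0.362
  outer loop
   vertex 4.3 5.4 0.3
   vertex 0.0 2.6 2.7
   vertex 1.0 4.3 4.1
  endloop
 endfacet
 facet normal -0.211 0.973 0.098
  outer loop
   vertex 4.3 5.4 0.3
   vertex 1.0 4.3 4.1
   vertex 5.5 5.6 0.9
  endloop
 endfacet
 facet normal 0.215 -0.881 -0.421
  outer loop
   vertex 4.2 0.4 3.4
   vertex 0.2 1.0 0.1
   vertex 5.9 2.2 0.5
  endloop
 endfacet
 facet normal -0.340 -0.908 0.247
  outer loop
   vertex 4.2 0.4 3.4
   vertex 1.4 2.1 5.8
   vertex 0.2 1.0 0.1
  endloop
 endfacet
 facet normal 0.887 -0.346 0.305
  outer loop
   vertex 4.2 0.4 3.4
   vertex 5.9 2.2 0.5
   vertex 5.0 3.6 4.7
  endloop
 endfacet
 facet normal 0.423 -0.430 0.798
  outer loop
   vertex 4.2 0.4 3.4
   vertex 5.0 3.6 4.7
   vertex 1.4 2.1 5.8
  endloop
 endfacet
 facet normal -0.177 0.973 0.146
  outer loop
   vertex 4.9 5.1 3.5
   vertex 5.5 5.6 0.9
   vertex 1.0 4.3 4.1
  endloop
 endfacet
 facet normal 0.924 0.274 0.266
  outer loop
   vertex 4.9 5.1 3.5
   vertex 5.0 3.6 4.7
   vertex 5.5 5.6 0.9
  endloop
 endfacet
 facet normal -0.008 0.624 0.781
  outer loop
   vertex 4.9 5.1 3.5
   vertex 1.0 4.3 4.1
   vertex 5.0 3.6 4.7
  endloop
 endfacet
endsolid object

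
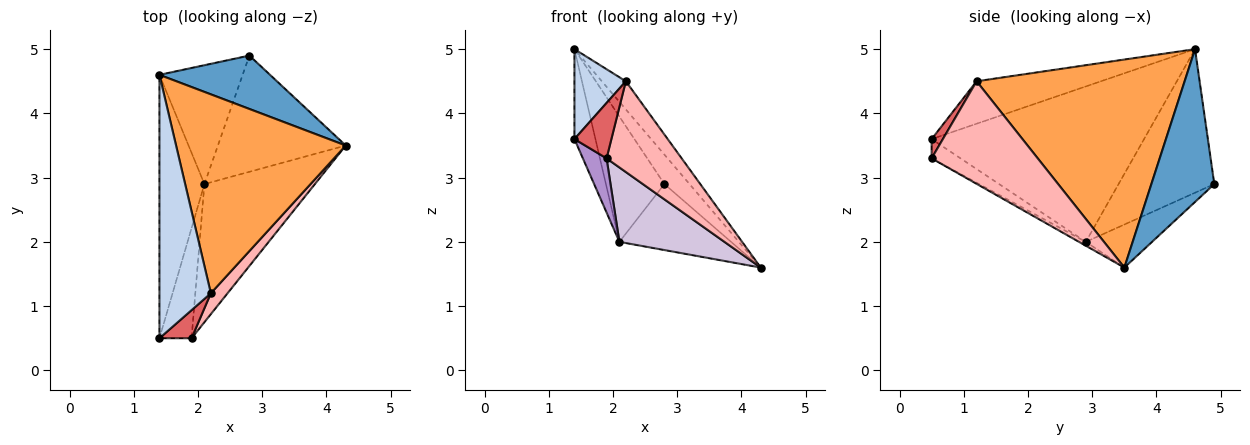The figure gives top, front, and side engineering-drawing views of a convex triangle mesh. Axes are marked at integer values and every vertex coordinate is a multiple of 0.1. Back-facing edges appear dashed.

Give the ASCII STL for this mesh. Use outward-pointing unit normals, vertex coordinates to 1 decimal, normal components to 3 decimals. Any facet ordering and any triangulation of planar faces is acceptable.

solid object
 facet normal 0.771 0.308 0.558
  outer loop
   vertex 2.8 4.9 2.9
   vertex 1.4 4.6 5.0
   vertex 4.3 3.5 1.6
  endloop
 endfacet
 facet normal -0.616 -0.255 0.746
  outer loop
   vertex 2.2 1.2 4.5
   vertex 1.4 4.6 5.0
   vertex 1.4 0.5 3.6
  endloop
 endfacet
 facet normal 0.772 0.089 0.630
  outer loop
   vertex 2.2 1.2 4.5
   vertex 4.3 3.5 1.6
   vertex 1.4 4.6 5.0
  endloop
 endfacet
 facet normal -0.281 0.474 -0.835
  outer loop
   vertex 2.1 2.9 2.0
   vertex 2.8 4.9 2.9
   vertex 4.3 3.5 1.6
  endloop
 endfacet
 facet normal -0.956 0.094 -0.277
  outer loop
   vertex 2.1 2.9 2.0
   vertex 1.4 0.5 3.6
   vertex 1.4 4.6 5.0
  endloop
 endfacet
 facet normal -0.765 0.467 -0.443
  outer loop
   vertex 2.1 2.9 2.0
   vertex 1.4 4.6 5.0
   vertex 2.8 4.9 2.9
  endloop
 endfacet
 facet normal 0.262 -0.861 0.437
  outer loop
   vertex 1.9 0.5 3.3
   vertex 2.2 1.2 4.5
   vertex 1.4 0.5 3.6
  endloop
 endfacet
 facet normal 0.809 -0.573 0.132
  outer loop
   vertex 1.9 0.5 3.3
   vertex 4.3 3.5 1.6
   vertex 2.2 1.2 4.5
  endloop
 endfacet
 facet normal -0.474 -0.388 -0.790
  outer loop
   vertex 1.9 0.5 3.3
   vertex 1.4 0.5 3.6
   vertex 2.1 2.9 2.0
  endloop
 endfacet
 facet normal -0.031 -0.474 -0.880
  outer loop
   vertex 1.9 0.5 3.3
   vertex 2.1 2.9 2.0
   vertex 4.3 3.5 1.6
  endloop
 endfacet
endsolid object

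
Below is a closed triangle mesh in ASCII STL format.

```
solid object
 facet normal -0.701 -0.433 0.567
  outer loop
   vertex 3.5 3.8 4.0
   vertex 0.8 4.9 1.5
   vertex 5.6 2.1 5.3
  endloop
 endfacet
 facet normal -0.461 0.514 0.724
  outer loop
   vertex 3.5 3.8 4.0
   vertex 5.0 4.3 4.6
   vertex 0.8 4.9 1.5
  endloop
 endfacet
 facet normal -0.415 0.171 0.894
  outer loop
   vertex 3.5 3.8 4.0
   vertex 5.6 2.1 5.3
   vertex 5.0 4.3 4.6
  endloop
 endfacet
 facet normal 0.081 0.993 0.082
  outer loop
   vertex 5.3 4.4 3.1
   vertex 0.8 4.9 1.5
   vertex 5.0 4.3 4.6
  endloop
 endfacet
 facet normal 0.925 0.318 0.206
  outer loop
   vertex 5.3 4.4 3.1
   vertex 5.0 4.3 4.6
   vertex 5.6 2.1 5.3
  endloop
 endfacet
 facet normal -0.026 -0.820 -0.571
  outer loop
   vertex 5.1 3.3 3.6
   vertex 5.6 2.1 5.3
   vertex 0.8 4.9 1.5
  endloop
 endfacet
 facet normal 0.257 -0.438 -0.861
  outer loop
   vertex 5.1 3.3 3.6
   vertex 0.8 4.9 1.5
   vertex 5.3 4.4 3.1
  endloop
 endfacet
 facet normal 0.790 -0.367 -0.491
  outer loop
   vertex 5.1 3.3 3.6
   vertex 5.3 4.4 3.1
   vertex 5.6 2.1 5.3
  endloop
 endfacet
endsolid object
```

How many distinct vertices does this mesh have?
6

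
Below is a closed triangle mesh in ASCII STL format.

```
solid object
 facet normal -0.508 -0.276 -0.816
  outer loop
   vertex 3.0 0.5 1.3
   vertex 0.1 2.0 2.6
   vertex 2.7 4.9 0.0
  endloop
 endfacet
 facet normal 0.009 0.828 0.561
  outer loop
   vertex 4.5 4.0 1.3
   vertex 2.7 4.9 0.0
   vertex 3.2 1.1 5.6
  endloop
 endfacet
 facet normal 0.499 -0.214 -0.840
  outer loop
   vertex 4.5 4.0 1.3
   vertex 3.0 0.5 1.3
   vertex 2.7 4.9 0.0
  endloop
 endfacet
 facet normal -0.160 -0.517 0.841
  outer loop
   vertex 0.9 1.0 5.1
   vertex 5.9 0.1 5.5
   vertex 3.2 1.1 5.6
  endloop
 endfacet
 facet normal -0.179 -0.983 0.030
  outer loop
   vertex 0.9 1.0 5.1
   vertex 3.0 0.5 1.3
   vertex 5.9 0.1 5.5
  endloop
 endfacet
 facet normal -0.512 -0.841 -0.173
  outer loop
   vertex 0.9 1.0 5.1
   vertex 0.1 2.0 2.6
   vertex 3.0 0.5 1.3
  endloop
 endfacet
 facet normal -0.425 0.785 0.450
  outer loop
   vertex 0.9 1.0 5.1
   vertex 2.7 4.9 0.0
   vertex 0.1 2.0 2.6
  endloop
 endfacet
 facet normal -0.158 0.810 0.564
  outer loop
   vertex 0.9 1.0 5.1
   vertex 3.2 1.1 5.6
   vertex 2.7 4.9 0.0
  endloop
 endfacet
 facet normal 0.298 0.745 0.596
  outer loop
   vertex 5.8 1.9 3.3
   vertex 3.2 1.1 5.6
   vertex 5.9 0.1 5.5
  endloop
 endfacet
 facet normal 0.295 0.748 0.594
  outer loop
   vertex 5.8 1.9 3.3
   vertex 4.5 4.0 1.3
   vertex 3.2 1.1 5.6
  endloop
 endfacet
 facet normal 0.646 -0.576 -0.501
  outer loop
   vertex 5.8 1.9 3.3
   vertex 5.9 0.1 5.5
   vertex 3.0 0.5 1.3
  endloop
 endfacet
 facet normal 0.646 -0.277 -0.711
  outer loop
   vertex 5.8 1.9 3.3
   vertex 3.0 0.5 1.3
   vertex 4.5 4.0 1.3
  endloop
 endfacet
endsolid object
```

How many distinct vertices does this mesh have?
8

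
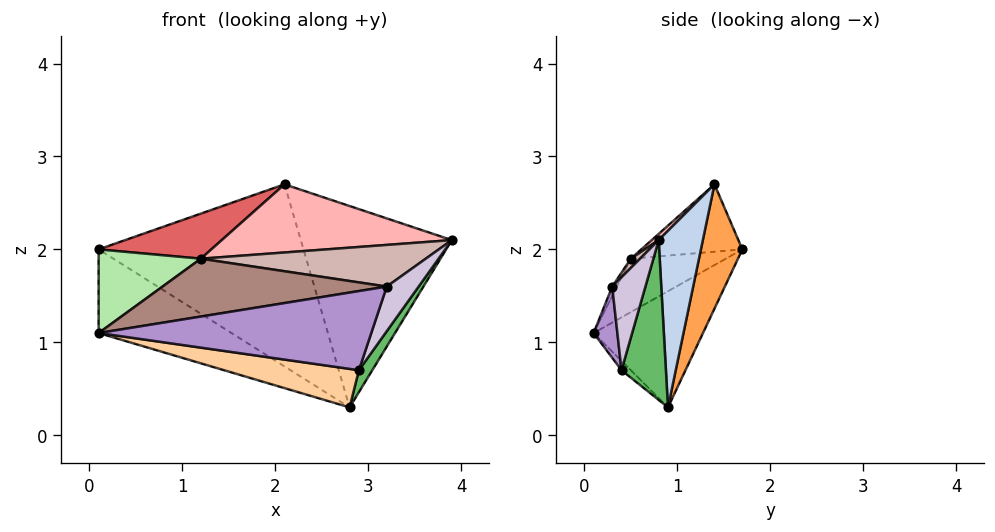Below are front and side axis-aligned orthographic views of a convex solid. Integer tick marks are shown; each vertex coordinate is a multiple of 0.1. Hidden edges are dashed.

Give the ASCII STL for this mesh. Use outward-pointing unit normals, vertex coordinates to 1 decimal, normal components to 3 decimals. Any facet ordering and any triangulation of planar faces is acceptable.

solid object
 facet normal -0.374 0.455 -0.808
  outer loop
   vertex 2.8 0.9 0.3
   vertex 0.1 0.1 1.1
   vertex 0.1 1.7 2.0
  endloop
 endfacet
 facet normal 0.279 0.953 -0.117
  outer loop
   vertex 2.1 1.4 2.7
   vertex 3.9 0.8 2.1
   vertex 2.8 0.9 0.3
  endloop
 endfacet
 facet normal 0.196 0.970 -0.145
  outer loop
   vertex 2.1 1.4 2.7
   vertex 2.8 0.9 0.3
   vertex 0.1 1.7 2.0
  endloop
 endfacet
 facet normal -0.043 -0.629 -0.776
  outer loop
   vertex 2.9 0.4 0.7
   vertex 0.1 0.1 1.1
   vertex 2.8 0.9 0.3
  endloop
 endfacet
 facet normal 0.820 -0.248 -0.515
  outer loop
   vertex 2.9 0.4 0.7
   vertex 2.8 0.9 0.3
   vertex 3.9 0.8 2.1
  endloop
 endfacet
 facet normal -0.415 -0.446 0.793
  outer loop
   vertex 1.2 0.5 1.9
   vertex 0.1 1.7 2.0
   vertex 0.1 0.1 1.1
  endloop
 endfacet
 facet normal -0.356 -0.397 0.846
  outer loop
   vertex 1.2 0.5 1.9
   vertex 2.1 1.4 2.7
   vertex 0.1 1.7 2.0
  endloop
 endfacet
 facet normal 0.020 -0.676 0.737
  outer loop
   vertex 1.2 0.5 1.9
   vertex 3.9 0.8 2.1
   vertex 2.1 1.4 2.7
  endloop
 endfacet
 facet normal 0.086 -0.987 -0.138
  outer loop
   vertex 3.2 0.3 1.6
   vertex 0.1 0.1 1.1
   vertex 2.9 0.4 0.7
  endloop
 endfacet
 facet normal 0.688 -0.660 -0.303
  outer loop
   vertex 3.2 0.3 1.6
   vertex 2.9 0.4 0.7
   vertex 3.9 0.8 2.1
  endloop
 endfacet
 facet normal -0.018 -0.884 0.467
  outer loop
   vertex 3.2 0.3 1.6
   vertex 1.2 0.5 1.9
   vertex 0.1 0.1 1.1
  endloop
 endfacet
 facet normal 0.030 -0.728 0.685
  outer loop
   vertex 3.2 0.3 1.6
   vertex 3.9 0.8 2.1
   vertex 1.2 0.5 1.9
  endloop
 endfacet
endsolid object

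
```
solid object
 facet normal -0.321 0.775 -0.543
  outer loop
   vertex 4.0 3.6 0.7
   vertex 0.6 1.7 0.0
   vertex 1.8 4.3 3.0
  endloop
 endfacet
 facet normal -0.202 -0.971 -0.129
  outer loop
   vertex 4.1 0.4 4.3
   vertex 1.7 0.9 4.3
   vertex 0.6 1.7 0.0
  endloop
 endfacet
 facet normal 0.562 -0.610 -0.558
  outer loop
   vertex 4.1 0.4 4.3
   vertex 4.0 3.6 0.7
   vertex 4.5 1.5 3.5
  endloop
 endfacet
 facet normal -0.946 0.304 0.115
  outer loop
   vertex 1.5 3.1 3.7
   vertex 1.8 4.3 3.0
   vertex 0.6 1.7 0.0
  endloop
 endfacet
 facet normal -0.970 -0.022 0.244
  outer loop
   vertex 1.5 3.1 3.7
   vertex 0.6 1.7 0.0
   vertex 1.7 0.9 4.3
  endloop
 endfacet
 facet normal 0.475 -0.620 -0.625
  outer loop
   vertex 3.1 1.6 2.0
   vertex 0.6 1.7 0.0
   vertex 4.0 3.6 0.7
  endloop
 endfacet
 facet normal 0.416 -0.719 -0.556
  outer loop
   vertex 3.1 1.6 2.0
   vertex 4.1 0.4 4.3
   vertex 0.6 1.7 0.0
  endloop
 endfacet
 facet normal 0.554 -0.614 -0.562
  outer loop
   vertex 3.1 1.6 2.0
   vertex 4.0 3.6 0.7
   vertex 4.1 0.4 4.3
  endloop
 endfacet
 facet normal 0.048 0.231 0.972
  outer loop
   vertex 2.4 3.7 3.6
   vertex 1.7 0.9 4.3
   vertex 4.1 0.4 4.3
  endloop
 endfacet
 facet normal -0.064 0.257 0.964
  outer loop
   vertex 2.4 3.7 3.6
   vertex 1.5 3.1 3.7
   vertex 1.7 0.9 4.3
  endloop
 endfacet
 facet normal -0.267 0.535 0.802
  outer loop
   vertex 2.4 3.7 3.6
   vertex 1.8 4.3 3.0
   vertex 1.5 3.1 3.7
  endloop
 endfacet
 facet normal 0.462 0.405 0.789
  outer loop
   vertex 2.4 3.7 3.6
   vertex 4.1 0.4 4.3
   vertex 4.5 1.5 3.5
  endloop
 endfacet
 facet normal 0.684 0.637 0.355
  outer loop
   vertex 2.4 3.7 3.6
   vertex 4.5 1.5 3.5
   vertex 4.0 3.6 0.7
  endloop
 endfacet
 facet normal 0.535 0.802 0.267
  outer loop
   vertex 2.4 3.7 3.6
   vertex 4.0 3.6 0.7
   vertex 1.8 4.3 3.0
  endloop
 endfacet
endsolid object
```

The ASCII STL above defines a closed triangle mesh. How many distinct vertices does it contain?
9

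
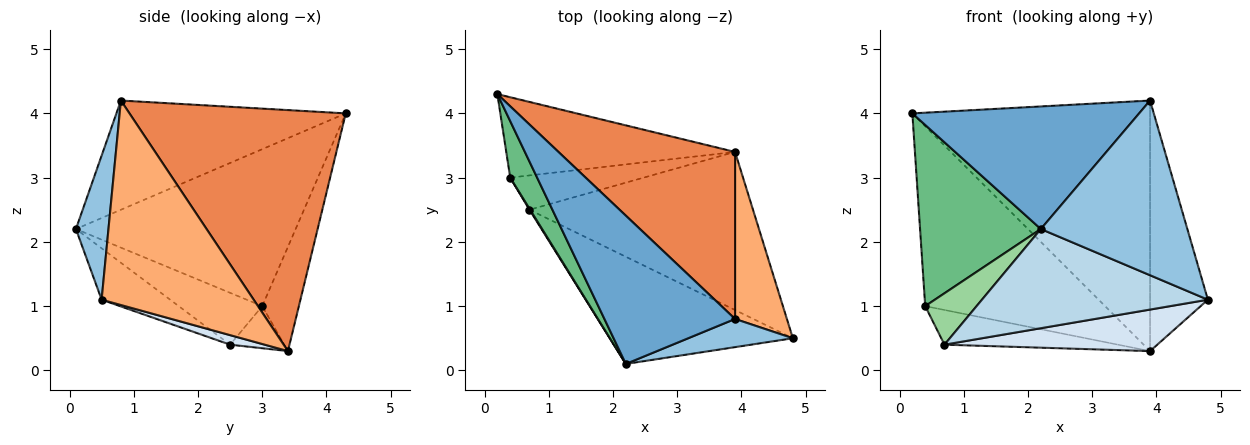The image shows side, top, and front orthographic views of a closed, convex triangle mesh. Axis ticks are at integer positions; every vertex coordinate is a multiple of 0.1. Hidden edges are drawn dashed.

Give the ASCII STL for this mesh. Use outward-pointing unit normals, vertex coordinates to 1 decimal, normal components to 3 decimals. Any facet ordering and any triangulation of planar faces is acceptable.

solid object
 facet normal -0.542 -0.536 0.648
  outer loop
   vertex 3.9 0.8 4.2
   vertex 0.2 4.3 4.0
   vertex 2.2 0.1 2.2
  endloop
 endfacet
 facet normal 0.214 -0.964 0.155
  outer loop
   vertex 3.9 0.8 4.2
   vertex 2.2 0.1 2.2
   vertex 4.8 0.5 1.1
  endloop
 endfacet
 facet normal -0.202 -0.665 -0.719
  outer loop
   vertex 0.7 2.5 0.4
   vertex 4.8 0.5 1.1
   vertex 2.2 0.1 2.2
  endloop
 endfacet
 facet normal 0.041 -0.254 -0.966
  outer loop
   vertex 3.9 3.4 0.3
   vertex 4.8 0.5 1.1
   vertex 0.7 2.5 0.4
  endloop
 endfacet
 facet normal 0.604 0.663 0.442
  outer loop
   vertex 3.9 3.4 0.3
   vertex 0.2 4.3 4.0
   vertex 3.9 0.8 4.2
  endloop
 endfacet
 facet normal 0.910 0.346 0.231
  outer loop
   vertex 3.9 3.4 0.3
   vertex 3.9 0.8 4.2
   vertex 4.8 0.5 1.1
  endloop
 endfacet
 facet normal -0.183 0.898 -0.401
  outer loop
   vertex 0.4 3.0 1.0
   vertex 0.2 4.3 4.0
   vertex 3.9 3.4 0.3
  endloop
 endfacet
 facet normal -0.217 0.694 -0.687
  outer loop
   vertex 0.4 3.0 1.0
   vertex 3.9 3.4 0.3
   vertex 0.7 2.5 0.4
  endloop
 endfacet
 facet normal -0.867 -0.476 0.149
  outer loop
   vertex 0.4 3.0 1.0
   vertex 2.2 0.1 2.2
   vertex 0.2 4.3 4.0
  endloop
 endfacet
 facet normal -0.852 -0.524 0.011
  outer loop
   vertex 0.4 3.0 1.0
   vertex 0.7 2.5 0.4
   vertex 2.2 0.1 2.2
  endloop
 endfacet
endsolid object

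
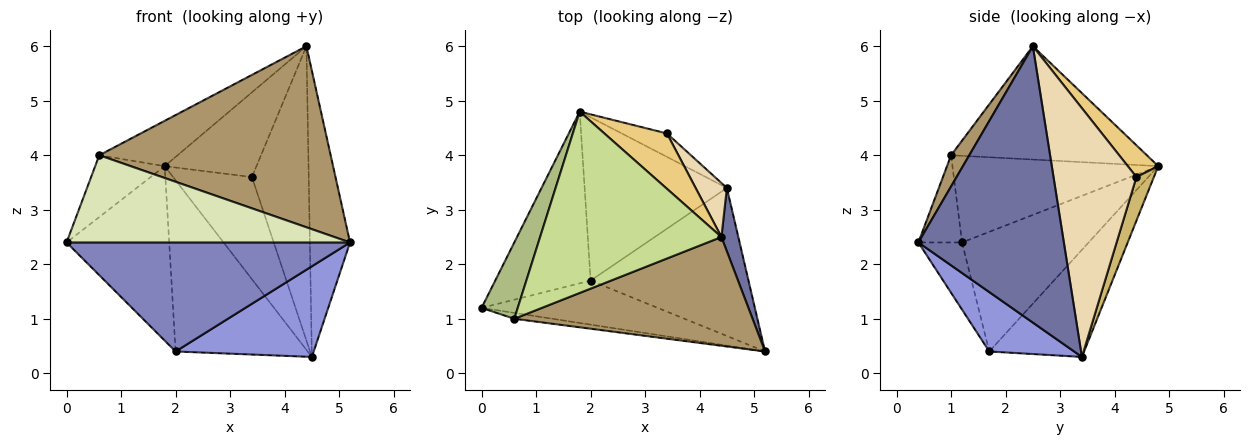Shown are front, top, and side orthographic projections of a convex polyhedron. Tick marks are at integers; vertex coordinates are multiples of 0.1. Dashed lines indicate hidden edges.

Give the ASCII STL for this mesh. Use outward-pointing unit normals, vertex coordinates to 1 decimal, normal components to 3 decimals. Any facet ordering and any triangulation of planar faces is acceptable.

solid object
 facet normal 0.962 0.266 0.059
  outer loop
   vertex 4.4 2.5 6.0
   vertex 5.2 0.4 2.4
   vertex 4.5 3.4 0.3
  endloop
 endfacet
 facet normal -0.141 -0.918 -0.371
  outer loop
   vertex 2.0 1.7 0.4
   vertex 5.2 0.4 2.4
   vertex 0.0 1.2 2.4
  endloop
 endfacet
 facet normal 0.306 -0.497 -0.812
  outer loop
   vertex 2.0 1.7 0.4
   vertex 4.5 3.4 0.3
   vertex 5.2 0.4 2.4
  endloop
 endfacet
 facet normal -0.660 0.535 -0.527
  outer loop
   vertex 2.0 1.7 0.4
   vertex 0.0 1.2 2.4
   vertex 1.8 4.8 3.8
  endloop
 endfacet
 facet normal -0.461 0.642 -0.613
  outer loop
   vertex 2.0 1.7 0.4
   vertex 1.8 4.8 3.8
   vertex 4.5 3.4 0.3
  endloop
 endfacet
 facet normal -0.881 0.298 0.368
  outer loop
   vertex 0.6 1.0 4.0
   vertex 1.8 4.8 3.8
   vertex 0.0 1.2 2.4
  endloop
 endfacet
 facet normal -0.518 0.207 0.830
  outer loop
   vertex 0.6 1.0 4.0
   vertex 4.4 2.5 6.0
   vertex 1.8 4.8 3.8
  endloop
 endfacet
 facet normal -0.152 -0.986 -0.066
  outer loop
   vertex 0.6 1.0 4.0
   vertex 0.0 1.2 2.4
   vertex 5.2 0.4 2.4
  endloop
 endfacet
 facet normal 0.067 -0.855 0.514
  outer loop
   vertex 0.6 1.0 4.0
   vertex 5.2 0.4 2.4
   vertex 4.4 2.5 6.0
  endloop
 endfacet
 facet normal 0.211 0.953 -0.218
  outer loop
   vertex 3.4 4.4 3.6
   vertex 4.5 3.4 0.3
   vertex 1.8 4.8 3.8
  endloop
 endfacet
 facet normal 0.268 0.807 0.527
  outer loop
   vertex 3.4 4.4 3.6
   vertex 1.8 4.8 3.8
   vertex 4.4 2.5 6.0
  endloop
 endfacet
 facet normal 0.821 0.562 0.103
  outer loop
   vertex 3.4 4.4 3.6
   vertex 4.4 2.5 6.0
   vertex 4.5 3.4 0.3
  endloop
 endfacet
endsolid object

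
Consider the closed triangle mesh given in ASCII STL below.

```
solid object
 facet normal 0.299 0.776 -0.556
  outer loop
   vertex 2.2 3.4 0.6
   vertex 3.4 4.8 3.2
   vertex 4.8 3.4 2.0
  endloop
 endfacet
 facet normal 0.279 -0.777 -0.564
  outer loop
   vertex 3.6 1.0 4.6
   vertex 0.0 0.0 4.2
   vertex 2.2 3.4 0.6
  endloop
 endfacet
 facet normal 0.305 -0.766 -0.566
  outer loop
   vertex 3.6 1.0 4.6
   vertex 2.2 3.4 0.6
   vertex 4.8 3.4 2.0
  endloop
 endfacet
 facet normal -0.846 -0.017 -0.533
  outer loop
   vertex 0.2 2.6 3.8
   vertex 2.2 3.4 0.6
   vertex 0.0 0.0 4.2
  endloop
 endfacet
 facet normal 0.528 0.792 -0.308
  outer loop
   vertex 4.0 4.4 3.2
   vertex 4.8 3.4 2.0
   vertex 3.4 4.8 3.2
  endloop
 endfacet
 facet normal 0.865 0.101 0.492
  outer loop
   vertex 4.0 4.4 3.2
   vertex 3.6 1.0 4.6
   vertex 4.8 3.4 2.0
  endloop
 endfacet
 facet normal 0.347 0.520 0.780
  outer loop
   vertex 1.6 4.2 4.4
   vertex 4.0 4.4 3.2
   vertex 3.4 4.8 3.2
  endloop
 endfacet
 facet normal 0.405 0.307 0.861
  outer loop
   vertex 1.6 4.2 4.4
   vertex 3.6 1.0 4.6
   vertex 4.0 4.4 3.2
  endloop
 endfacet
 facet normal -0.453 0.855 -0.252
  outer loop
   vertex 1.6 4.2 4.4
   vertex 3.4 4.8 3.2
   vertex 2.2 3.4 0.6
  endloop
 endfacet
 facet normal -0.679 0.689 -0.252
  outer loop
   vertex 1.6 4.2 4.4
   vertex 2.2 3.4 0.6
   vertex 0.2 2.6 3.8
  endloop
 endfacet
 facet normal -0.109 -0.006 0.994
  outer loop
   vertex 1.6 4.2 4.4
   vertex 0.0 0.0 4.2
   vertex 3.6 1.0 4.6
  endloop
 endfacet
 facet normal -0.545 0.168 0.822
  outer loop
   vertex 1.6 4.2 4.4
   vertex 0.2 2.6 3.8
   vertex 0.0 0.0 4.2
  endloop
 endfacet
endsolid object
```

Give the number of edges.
18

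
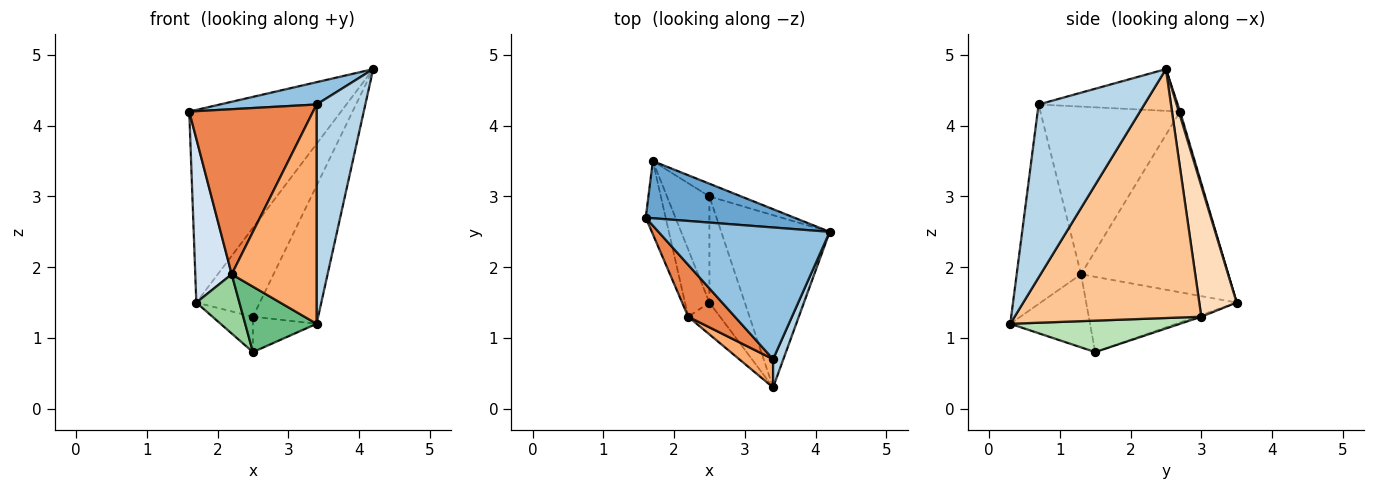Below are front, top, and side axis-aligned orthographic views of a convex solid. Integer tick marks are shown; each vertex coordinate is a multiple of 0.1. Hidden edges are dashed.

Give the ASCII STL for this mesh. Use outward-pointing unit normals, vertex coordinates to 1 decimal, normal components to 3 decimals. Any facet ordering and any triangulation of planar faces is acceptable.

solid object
 facet normal 0.008 0.959 0.284
  outer loop
   vertex 1.7 3.5 1.5
   vertex 1.6 2.7 4.2
   vertex 4.2 2.5 4.8
  endloop
 endfacet
 facet normal -0.234 -0.162 0.959
  outer loop
   vertex 3.4 0.7 4.3
   vertex 4.2 2.5 4.8
   vertex 1.6 2.7 4.2
  endloop
 endfacet
 facet normal 0.907 -0.418 0.054
  outer loop
   vertex 3.4 0.7 4.3
   vertex 3.4 0.3 1.2
   vertex 4.2 2.5 4.8
  endloop
 endfacet
 facet normal -0.965 -0.239 -0.106
  outer loop
   vertex 2.2 1.3 1.9
   vertex 1.6 2.7 4.2
   vertex 1.7 3.5 1.5
  endloop
 endfacet
 facet normal -0.733 -0.649 0.204
  outer loop
   vertex 2.2 1.3 1.9
   vertex 3.4 0.7 4.3
   vertex 1.6 2.7 4.2
  endloop
 endfacet
 facet normal -0.601 -0.793 0.102
  outer loop
   vertex 2.2 1.3 1.9
   vertex 3.4 0.3 1.2
   vertex 3.4 0.7 4.3
  endloop
 endfacet
 facet normal 0.873 0.305 -0.380
  outer loop
   vertex 2.5 3.0 1.3
   vertex 4.2 2.5 4.8
   vertex 3.4 0.3 1.2
  endloop
 endfacet
 facet normal 0.504 0.855 -0.123
  outer loop
   vertex 2.5 3.0 1.3
   vertex 1.7 3.5 1.5
   vertex 4.2 2.5 4.8
  endloop
 endfacet
 facet normal -0.709 -0.634 -0.309
  outer loop
   vertex 2.5 1.5 0.8
   vertex 3.4 0.3 1.2
   vertex 2.2 1.3 1.9
  endloop
 endfacet
 facet normal -0.918 -0.263 -0.298
  outer loop
   vertex 2.5 1.5 0.8
   vertex 2.2 1.3 1.9
   vertex 1.7 3.5 1.5
  endloop
 endfacet
 facet normal 0.645 0.242 -0.725
  outer loop
   vertex 2.5 1.5 0.8
   vertex 2.5 3.0 1.3
   vertex 3.4 0.3 1.2
  endloop
 endfacet
 facet normal -0.039 0.316 -0.948
  outer loop
   vertex 2.5 1.5 0.8
   vertex 1.7 3.5 1.5
   vertex 2.5 3.0 1.3
  endloop
 endfacet
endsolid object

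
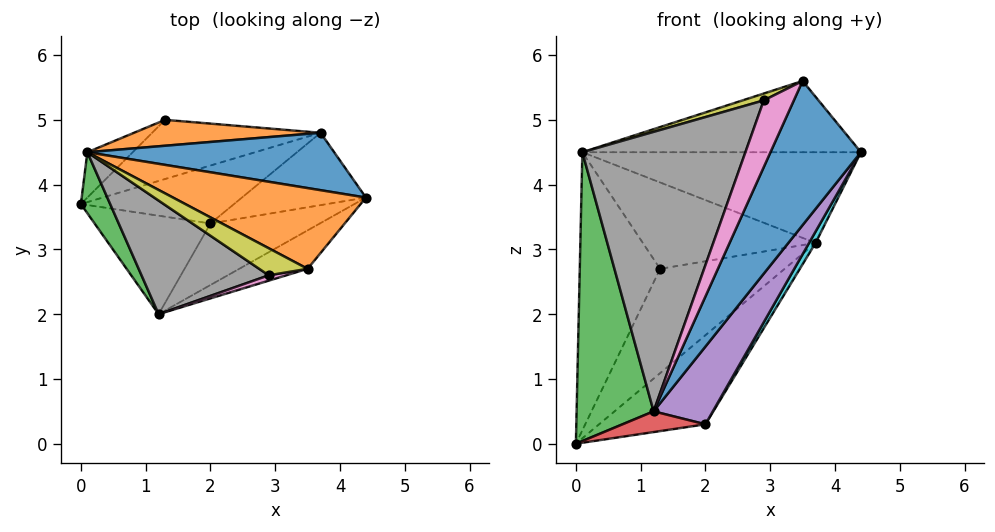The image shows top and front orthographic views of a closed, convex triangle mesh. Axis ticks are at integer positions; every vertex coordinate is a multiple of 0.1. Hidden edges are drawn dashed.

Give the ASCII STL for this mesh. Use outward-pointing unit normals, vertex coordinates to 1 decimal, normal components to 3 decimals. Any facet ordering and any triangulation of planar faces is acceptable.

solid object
 facet normal 0.655 -0.730 -0.195
  outer loop
   vertex 3.5 2.7 5.6
   vertex 1.2 2.0 0.5
   vertex 4.4 3.8 4.5
  endloop
 endfacet
 facet normal 0.107 0.658 0.745
  outer loop
   vertex 0.1 4.5 4.5
   vertex 3.5 2.7 5.6
   vertex 4.4 3.8 4.5
  endloop
 endfacet
 facet normal -0.827 -0.550 0.116
  outer loop
   vertex 0.1 4.5 4.5
   vertex 0.0 3.7 0.0
   vertex 1.2 2.0 0.5
  endloop
 endfacet
 facet normal 0.115 -0.205 -0.972
  outer loop
   vertex 2.0 3.4 0.3
   vertex 1.2 2.0 0.5
   vertex 0.0 3.7 0.0
  endloop
 endfacet
 facet normal 0.773 -0.498 -0.394
  outer loop
   vertex 2.0 3.4 0.3
   vertex 4.4 3.8 4.5
   vertex 1.2 2.0 0.5
  endloop
 endfacet
 facet normal -0.547 0.827 -0.135
  outer loop
   vertex 1.3 5.0 2.7
   vertex 0.0 3.7 0.0
   vertex 0.1 4.5 4.5
  endloop
 endfacet
 facet normal 0.125 -0.989 0.079
  outer loop
   vertex 2.9 2.6 5.3
   vertex 1.2 2.0 0.5
   vertex 3.5 2.7 5.6
  endloop
 endfacet
 facet normal -0.593 -0.746 0.303
  outer loop
   vertex 2.9 2.6 5.3
   vertex 0.1 4.5 4.5
   vertex 1.2 2.0 0.5
  endloop
 endfacet
 facet normal -0.406 -0.225 0.886
  outer loop
   vertex 2.9 2.6 5.3
   vertex 3.5 2.7 5.6
   vertex 0.1 4.5 4.5
  endloop
 endfacet
 facet normal 0.869 -0.077 -0.489
  outer loop
   vertex 3.7 4.8 3.1
   vertex 4.4 3.8 4.5
   vertex 2.0 3.4 0.3
  endloop
 endfacet
 facet normal 0.136 0.837 0.530
  outer loop
   vertex 3.7 4.8 3.1
   vertex 0.1 4.5 4.5
   vertex 4.4 3.8 4.5
  endloop
 endfacet
 facet normal 0.032 0.957 0.287
  outer loop
   vertex 3.7 4.8 3.1
   vertex 1.3 5.0 2.7
   vertex 0.1 4.5 4.5
  endloop
 endfacet
 facet normal 0.203 0.821 -0.534
  outer loop
   vertex 3.7 4.8 3.1
   vertex 2.0 3.4 0.3
   vertex 0.0 3.7 0.0
  endloop
 endfacet
 facet normal 0.153 0.860 -0.488
  outer loop
   vertex 3.7 4.8 3.1
   vertex 0.0 3.7 0.0
   vertex 1.3 5.0 2.7
  endloop
 endfacet
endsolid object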